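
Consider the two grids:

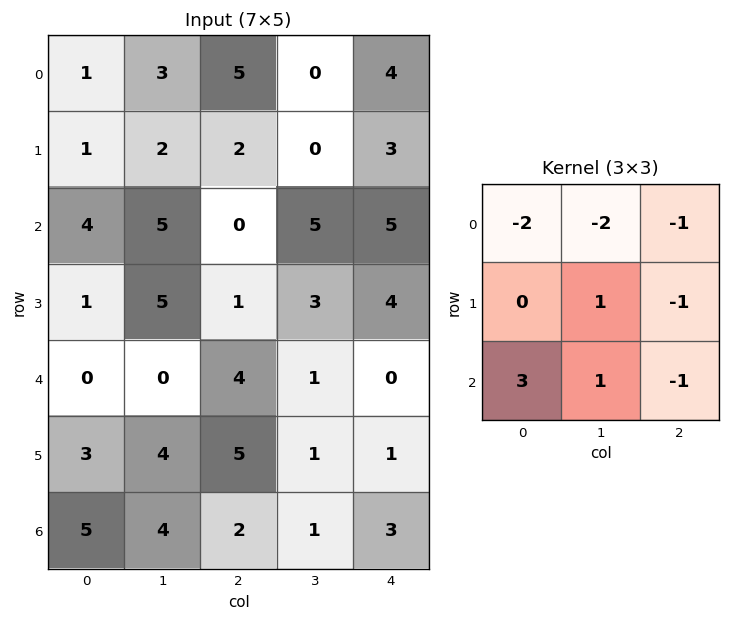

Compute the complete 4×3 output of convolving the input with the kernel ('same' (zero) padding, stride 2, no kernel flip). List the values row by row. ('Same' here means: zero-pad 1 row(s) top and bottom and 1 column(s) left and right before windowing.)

-3 13 7
-9 0 12
-8 4 -10
-9 -18 -1

Output[0,0]: The receptive field on the zero-padded input at this output position is [0 0 0 / 0 1 3 / 0 1 2]. Elementwise product with the kernel and sum: 0·-2 + 0·-2 + 0·-1 + 1·1 + 3·-1 + 0·3 + 1·1 + 2·-1.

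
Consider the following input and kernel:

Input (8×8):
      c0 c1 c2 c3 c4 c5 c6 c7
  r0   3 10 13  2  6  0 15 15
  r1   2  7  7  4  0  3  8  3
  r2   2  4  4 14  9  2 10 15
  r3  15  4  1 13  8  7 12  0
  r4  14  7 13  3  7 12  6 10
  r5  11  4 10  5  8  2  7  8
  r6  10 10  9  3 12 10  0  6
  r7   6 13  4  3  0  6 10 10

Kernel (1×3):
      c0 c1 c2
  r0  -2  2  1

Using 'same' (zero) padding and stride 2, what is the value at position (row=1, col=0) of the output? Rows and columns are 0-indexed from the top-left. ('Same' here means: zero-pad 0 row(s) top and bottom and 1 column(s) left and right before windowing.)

The receptive field on the zero-padded input at this output position is [0 2 4]. Elementwise product with the kernel and sum: 0·-2 + 2·2 + 4·1.

8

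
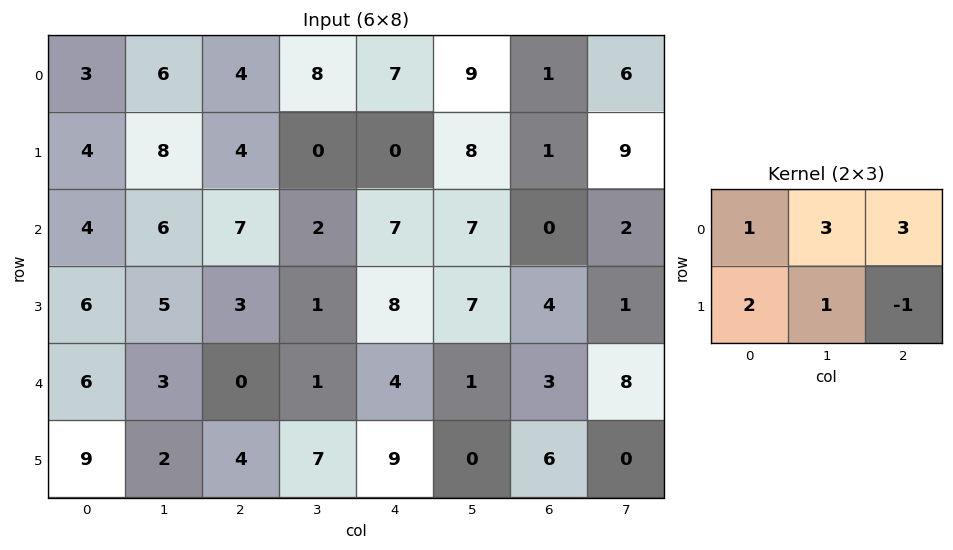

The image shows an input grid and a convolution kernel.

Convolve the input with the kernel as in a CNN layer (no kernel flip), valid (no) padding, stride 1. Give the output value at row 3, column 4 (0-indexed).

The receptive field on the input at this output position is [8 7 4 / 4 1 3]. Elementwise product with the kernel and sum: 8·1 + 7·3 + 4·3 + 4·2 + 1·1 + 3·-1.

47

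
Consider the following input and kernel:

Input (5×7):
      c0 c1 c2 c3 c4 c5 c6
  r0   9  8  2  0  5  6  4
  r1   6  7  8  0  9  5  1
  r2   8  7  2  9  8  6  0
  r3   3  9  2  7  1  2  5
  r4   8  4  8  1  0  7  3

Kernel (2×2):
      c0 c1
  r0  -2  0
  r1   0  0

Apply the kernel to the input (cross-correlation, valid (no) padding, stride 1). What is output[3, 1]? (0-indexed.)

-18

The receptive field on the input at this output position is [9 2 / 4 8]. Elementwise product with the kernel and sum: 9·-2.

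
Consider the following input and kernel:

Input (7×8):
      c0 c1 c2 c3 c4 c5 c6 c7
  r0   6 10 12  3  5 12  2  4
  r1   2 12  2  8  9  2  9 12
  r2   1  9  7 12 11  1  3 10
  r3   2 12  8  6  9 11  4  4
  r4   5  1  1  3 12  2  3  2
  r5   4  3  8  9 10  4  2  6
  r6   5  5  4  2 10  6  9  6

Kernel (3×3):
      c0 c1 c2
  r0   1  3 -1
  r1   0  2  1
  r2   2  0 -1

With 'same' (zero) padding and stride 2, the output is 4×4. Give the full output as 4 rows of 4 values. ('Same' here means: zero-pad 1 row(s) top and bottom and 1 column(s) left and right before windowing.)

10 43 36 0
-7 54 57 51
2 32 62 29
24 28 61 28

Output[0,0]: The receptive field on the zero-padded input at this output position is [0 0 0 / 0 6 10 / 0 2 12]. Elementwise product with the kernel and sum: 0·1 + 0·3 + 0·-1 + 6·2 + 10·1 + 0·2 + 12·-1.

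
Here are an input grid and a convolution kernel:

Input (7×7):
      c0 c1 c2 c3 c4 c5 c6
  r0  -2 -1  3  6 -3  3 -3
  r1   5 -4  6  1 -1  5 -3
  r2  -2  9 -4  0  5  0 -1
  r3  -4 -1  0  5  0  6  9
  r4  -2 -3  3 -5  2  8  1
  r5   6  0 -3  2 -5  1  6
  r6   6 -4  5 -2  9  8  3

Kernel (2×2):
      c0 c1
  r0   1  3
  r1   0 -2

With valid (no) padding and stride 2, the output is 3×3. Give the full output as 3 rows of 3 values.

Output[0,0]: The receptive field on the input at this output position is [-2 -1 / 5 -4]. Elementwise product with the kernel and sum: -2·1 + -1·3 + -4·-2.

3 19 -4
27 -14 -7
-11 -16 24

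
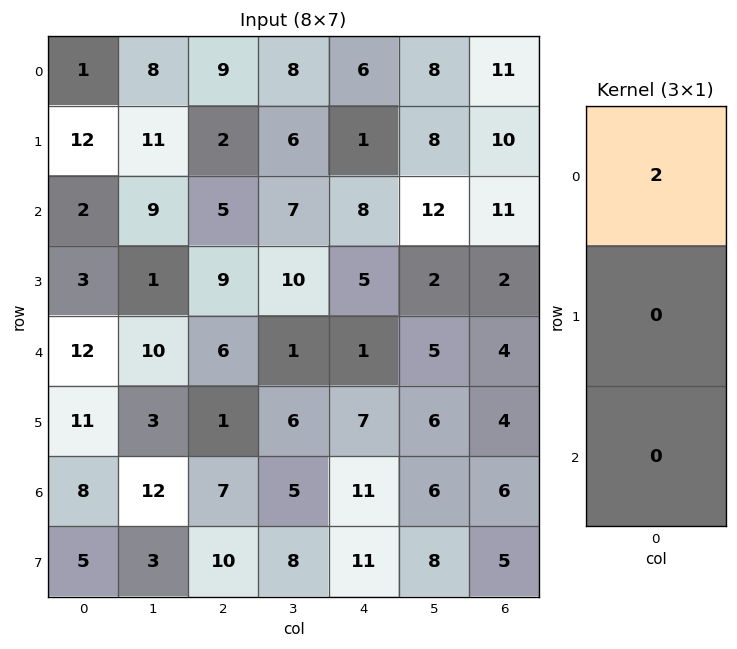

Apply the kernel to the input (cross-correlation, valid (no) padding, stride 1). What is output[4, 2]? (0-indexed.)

12

The receptive field on the input at this output position is [6 / 1 / 7]. Elementwise product with the kernel and sum: 6·2.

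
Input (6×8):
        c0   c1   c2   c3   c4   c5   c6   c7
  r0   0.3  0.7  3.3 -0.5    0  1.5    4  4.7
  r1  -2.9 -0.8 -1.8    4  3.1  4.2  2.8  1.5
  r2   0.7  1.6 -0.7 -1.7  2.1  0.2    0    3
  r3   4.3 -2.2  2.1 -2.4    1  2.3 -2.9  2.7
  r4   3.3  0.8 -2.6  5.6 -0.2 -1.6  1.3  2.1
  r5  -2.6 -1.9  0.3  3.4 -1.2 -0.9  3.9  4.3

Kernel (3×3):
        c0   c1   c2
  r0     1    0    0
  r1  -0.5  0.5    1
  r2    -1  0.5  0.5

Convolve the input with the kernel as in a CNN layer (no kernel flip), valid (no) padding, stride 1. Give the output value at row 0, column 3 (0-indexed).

6.1

The receptive field on the input at this output position is [-0.5 0 1.5 / 4 3.1 4.2 / -1.7 2.1 0.2]. Elementwise product with the kernel and sum: -0.5·1 + 4·-0.5 + 3.1·0.5 + 4.2·1 + -1.7·-1 + 2.1·0.5 + 0.2·0.5.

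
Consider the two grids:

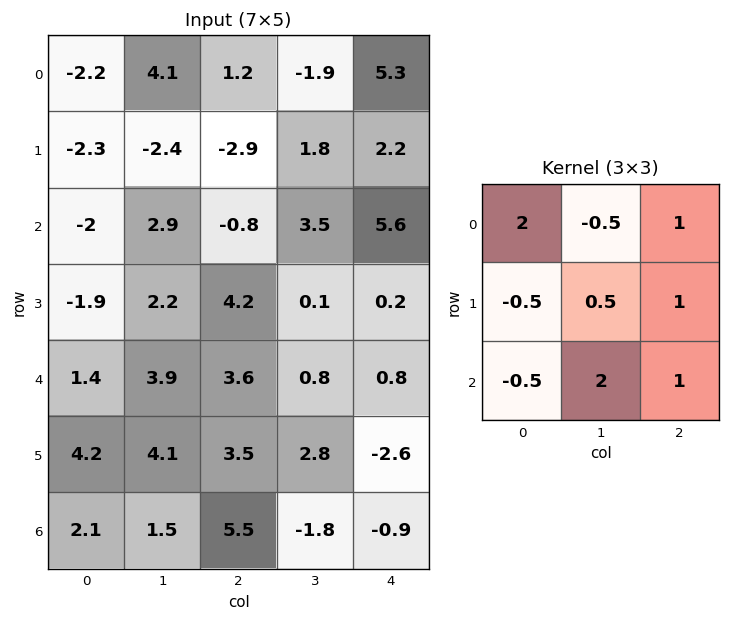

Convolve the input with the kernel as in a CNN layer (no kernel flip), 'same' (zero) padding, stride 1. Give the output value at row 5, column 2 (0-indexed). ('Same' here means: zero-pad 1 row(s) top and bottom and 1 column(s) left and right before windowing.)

The receptive field on the zero-padded input at this output position is [3.9 3.6 0.8 / 4.1 3.5 2.8 / 1.5 5.5 -1.8]. Elementwise product with the kernel and sum: 3.9·2 + 3.6·-0.5 + 0.8·1 + 4.1·-0.5 + 3.5·0.5 + 2.8·1 + 1.5·-0.5 + 5.5·2 + -1.8·1.

17.75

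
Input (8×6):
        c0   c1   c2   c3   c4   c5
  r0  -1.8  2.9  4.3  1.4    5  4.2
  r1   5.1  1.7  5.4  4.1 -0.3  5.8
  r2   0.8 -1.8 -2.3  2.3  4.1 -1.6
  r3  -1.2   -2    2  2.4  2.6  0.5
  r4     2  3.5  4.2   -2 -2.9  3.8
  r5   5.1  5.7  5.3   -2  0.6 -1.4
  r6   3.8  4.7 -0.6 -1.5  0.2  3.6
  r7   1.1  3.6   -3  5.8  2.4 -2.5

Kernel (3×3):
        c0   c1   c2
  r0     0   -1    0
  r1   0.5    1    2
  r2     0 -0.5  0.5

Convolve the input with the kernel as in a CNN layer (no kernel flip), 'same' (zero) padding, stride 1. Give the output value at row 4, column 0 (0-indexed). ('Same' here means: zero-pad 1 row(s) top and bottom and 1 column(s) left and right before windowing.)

10.5

The receptive field on the zero-padded input at this output position is [0 -1.2 -2 / 0 2 3.5 / 0 5.1 5.7]. Elementwise product with the kernel and sum: -1.2·-1 + 0·0.5 + 2·1 + 3.5·2 + 5.1·-0.5 + 5.7·0.5.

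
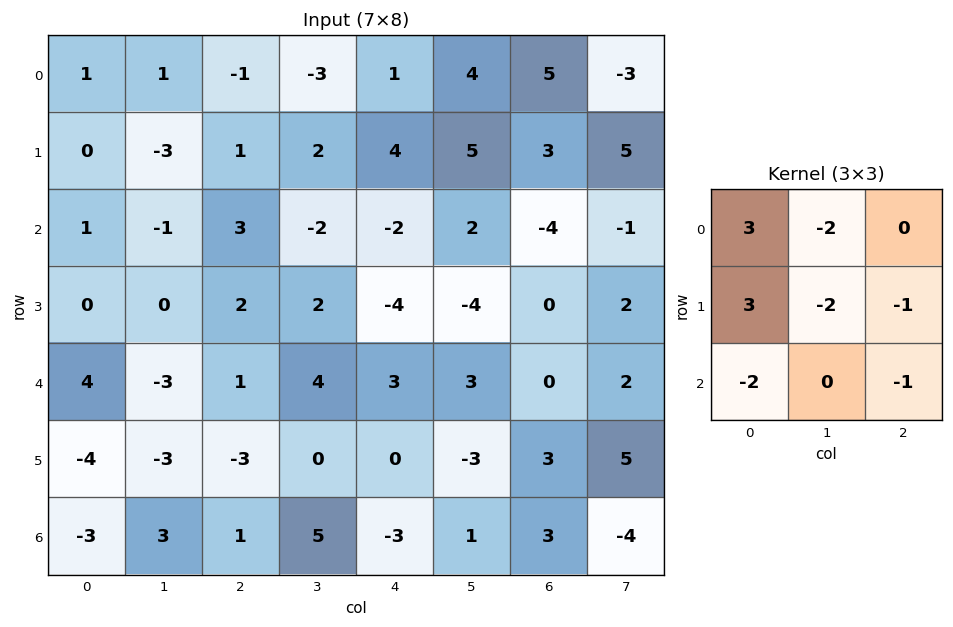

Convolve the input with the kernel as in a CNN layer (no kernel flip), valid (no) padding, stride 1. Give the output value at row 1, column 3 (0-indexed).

The receptive field on the input at this output position is [2 4 5 / -2 -2 2 / 2 -4 -4]. Elementwise product with the kernel and sum: 2·3 + 4·-2 + -2·3 + -2·-2 + 2·-1 + 2·-2 + -4·-1.

-6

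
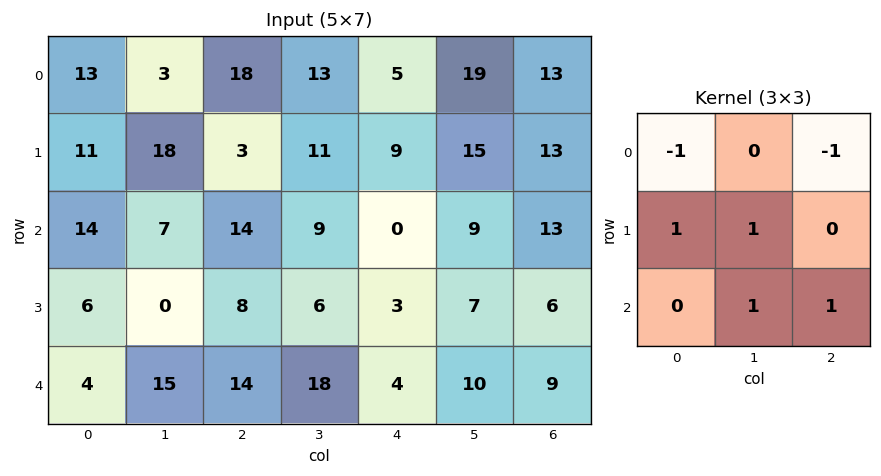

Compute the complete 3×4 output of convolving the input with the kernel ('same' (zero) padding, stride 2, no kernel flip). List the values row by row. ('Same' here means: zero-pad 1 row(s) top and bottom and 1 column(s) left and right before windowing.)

42 35 42 45
2 6 -7 13
4 23 9 12

Output[0,0]: The receptive field on the zero-padded input at this output position is [0 0 0 / 0 13 3 / 0 11 18]. Elementwise product with the kernel and sum: 0·-1 + 0·-1 + 0·1 + 13·1 + 11·1 + 18·1.
Output[0,1]: The receptive field on the zero-padded input at this output position is [0 0 0 / 3 18 13 / 18 3 11]. Elementwise product with the kernel and sum: 0·-1 + 0·-1 + 3·1 + 18·1 + 3·1 + 11·1.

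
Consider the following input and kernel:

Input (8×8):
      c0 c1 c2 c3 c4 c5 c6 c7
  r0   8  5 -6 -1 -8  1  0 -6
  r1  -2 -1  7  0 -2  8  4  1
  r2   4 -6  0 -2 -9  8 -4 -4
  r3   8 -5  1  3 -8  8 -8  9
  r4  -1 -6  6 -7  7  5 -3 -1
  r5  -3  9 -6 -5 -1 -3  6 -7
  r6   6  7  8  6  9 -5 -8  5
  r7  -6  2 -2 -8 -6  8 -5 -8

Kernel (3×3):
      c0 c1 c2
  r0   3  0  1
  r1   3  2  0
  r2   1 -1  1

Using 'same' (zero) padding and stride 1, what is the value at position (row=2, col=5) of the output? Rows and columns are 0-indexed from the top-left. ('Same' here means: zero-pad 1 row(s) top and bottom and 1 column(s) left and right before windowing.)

-37

The receptive field on the zero-padded input at this output position is [-2 8 4 / -9 8 -4 / -8 8 -8]. Elementwise product with the kernel and sum: -2·3 + 4·1 + -9·3 + 8·2 + -8·1 + 8·-1 + -8·1.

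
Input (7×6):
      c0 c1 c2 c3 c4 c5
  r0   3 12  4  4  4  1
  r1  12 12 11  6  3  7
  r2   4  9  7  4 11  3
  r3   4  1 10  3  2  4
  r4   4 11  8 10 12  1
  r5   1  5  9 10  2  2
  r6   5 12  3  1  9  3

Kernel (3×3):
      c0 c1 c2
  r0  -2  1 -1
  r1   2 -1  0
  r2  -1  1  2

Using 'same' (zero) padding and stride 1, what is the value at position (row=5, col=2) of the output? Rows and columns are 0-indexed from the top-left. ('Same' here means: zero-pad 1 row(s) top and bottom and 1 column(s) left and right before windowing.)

The receptive field on the zero-padded input at this output position is [11 8 10 / 5 9 10 / 12 3 1]. Elementwise product with the kernel and sum: 11·-2 + 8·1 + 10·-1 + 5·2 + 9·-1 + 12·-1 + 3·1 + 1·2.

-30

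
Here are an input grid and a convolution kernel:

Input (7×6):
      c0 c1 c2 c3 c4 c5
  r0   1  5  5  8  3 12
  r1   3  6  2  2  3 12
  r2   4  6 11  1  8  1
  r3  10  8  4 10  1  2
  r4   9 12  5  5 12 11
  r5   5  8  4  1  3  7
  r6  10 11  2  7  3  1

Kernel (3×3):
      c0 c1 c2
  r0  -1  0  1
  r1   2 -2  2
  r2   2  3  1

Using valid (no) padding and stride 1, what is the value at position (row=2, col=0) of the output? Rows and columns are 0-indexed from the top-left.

78

The receptive field on the input at this output position is [4 6 11 / 10 8 4 / 9 12 5]. Elementwise product with the kernel and sum: 4·-1 + 11·1 + 10·2 + 8·-2 + 4·2 + 9·2 + 12·3 + 5·1.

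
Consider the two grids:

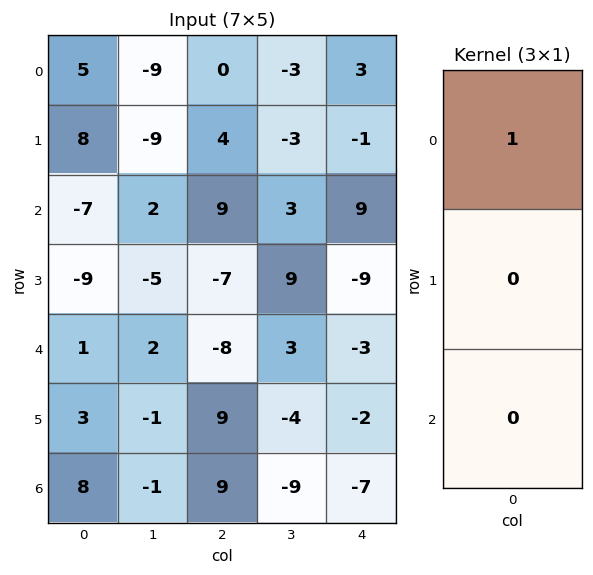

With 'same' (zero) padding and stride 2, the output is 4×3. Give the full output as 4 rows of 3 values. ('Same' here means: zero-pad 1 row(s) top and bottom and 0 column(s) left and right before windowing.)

Output[0,0]: The receptive field on the zero-padded input at this output position is [0 / 5 / 8]. Elementwise product with the kernel and sum: 0·1.
Output[0,1]: The receptive field on the zero-padded input at this output position is [0 / 0 / 4]. Elementwise product with the kernel and sum: 0·1.

0 0 0
8 4 -1
-9 -7 -9
3 9 -2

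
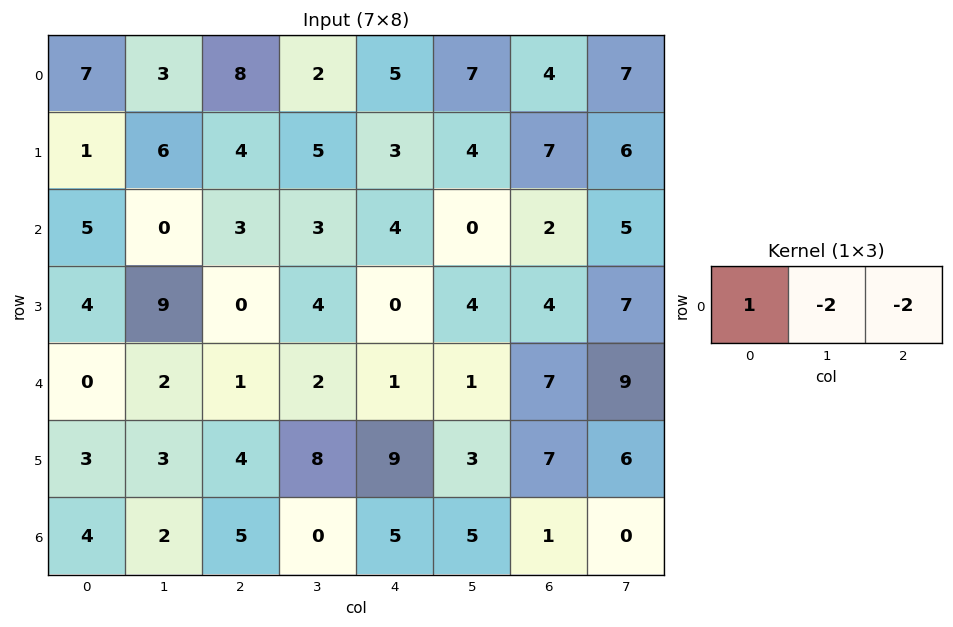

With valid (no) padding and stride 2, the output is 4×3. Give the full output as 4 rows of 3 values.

-15 -6 -17
-1 -11 0
-6 -5 -15
-10 -5 -7

Output[0,0]: The receptive field on the input at this output position is [7 3 8]. Elementwise product with the kernel and sum: 7·1 + 3·-2 + 8·-2.
Output[0,1]: The receptive field on the input at this output position is [8 2 5]. Elementwise product with the kernel and sum: 8·1 + 2·-2 + 5·-2.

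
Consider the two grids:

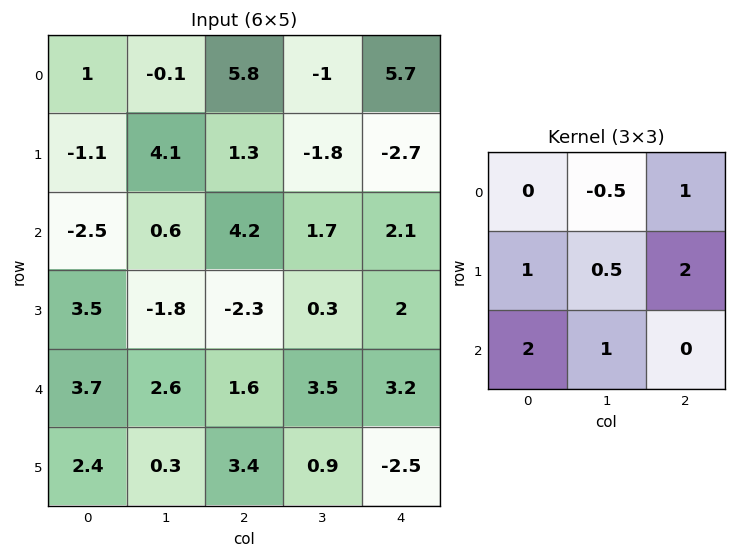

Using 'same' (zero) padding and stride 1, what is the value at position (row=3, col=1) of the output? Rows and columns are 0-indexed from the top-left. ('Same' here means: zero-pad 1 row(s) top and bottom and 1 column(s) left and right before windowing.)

The receptive field on the zero-padded input at this output position is [-2.5 0.6 4.2 / 3.5 -1.8 -2.3 / 3.7 2.6 1.6]. Elementwise product with the kernel and sum: 0.6·-0.5 + 4.2·1 + 3.5·1 + -1.8·0.5 + -2.3·2 + 3.7·2 + 2.6·1.

11.9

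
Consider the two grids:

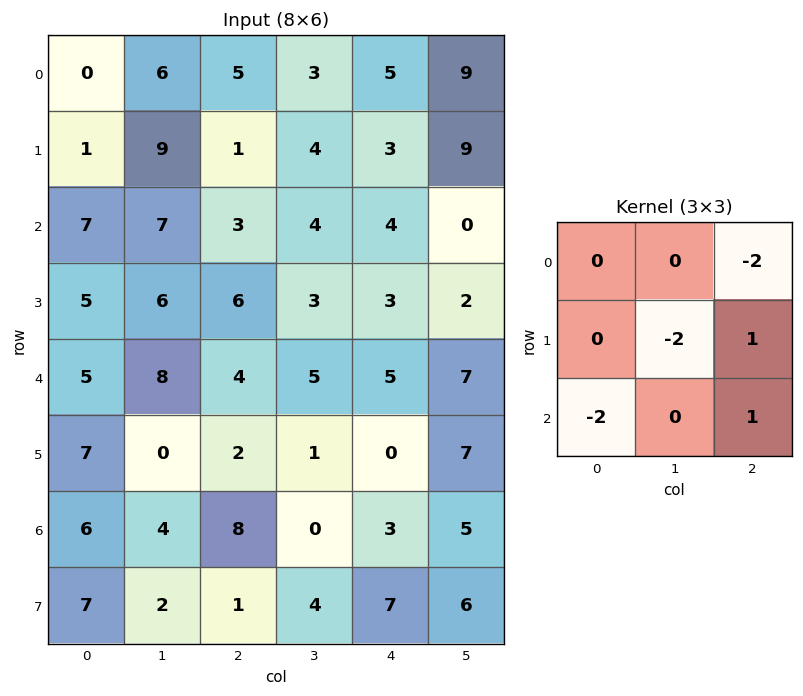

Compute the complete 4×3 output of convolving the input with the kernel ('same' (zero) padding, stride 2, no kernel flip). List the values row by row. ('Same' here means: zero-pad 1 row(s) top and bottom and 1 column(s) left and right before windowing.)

15 -21 0
-19 -19 -30
-14 -8 -2
-6 -18 -17

Output[0,0]: The receptive field on the zero-padded input at this output position is [0 0 0 / 0 0 6 / 0 1 9]. Elementwise product with the kernel and sum: 0·-2 + 0·-2 + 6·1 + 0·-2 + 9·1.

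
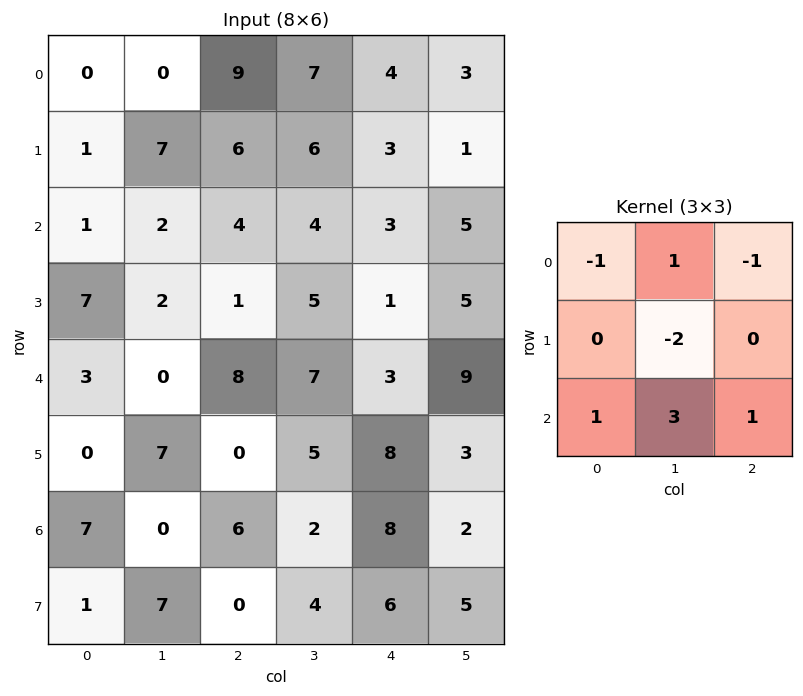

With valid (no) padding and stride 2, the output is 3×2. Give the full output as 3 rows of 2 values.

-12 1
4 19
-12 6

Output[0,0]: The receptive field on the input at this output position is [0 0 9 / 1 7 6 / 1 2 4]. Elementwise product with the kernel and sum: 0·-1 + 0·1 + 9·-1 + 7·-2 + 1·1 + 2·3 + 4·1.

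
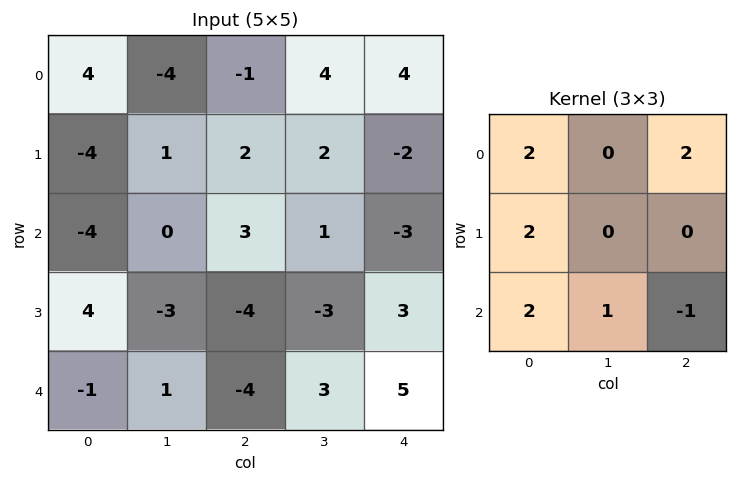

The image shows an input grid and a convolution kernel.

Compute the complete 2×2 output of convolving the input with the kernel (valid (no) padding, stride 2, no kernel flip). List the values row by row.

Output[0,0]: The receptive field on the input at this output position is [4 -4 -1 / -4 1 2 / -4 0 3]. Elementwise product with the kernel and sum: 4·2 + -1·2 + -4·2 + -4·2 + 0·1 + 3·-1.
Output[0,1]: The receptive field on the input at this output position is [-1 4 4 / 2 2 -2 / 3 1 -3]. Elementwise product with the kernel and sum: -1·2 + 4·2 + 2·2 + 3·2 + 1·1 + -3·-1.

-13 20
9 -18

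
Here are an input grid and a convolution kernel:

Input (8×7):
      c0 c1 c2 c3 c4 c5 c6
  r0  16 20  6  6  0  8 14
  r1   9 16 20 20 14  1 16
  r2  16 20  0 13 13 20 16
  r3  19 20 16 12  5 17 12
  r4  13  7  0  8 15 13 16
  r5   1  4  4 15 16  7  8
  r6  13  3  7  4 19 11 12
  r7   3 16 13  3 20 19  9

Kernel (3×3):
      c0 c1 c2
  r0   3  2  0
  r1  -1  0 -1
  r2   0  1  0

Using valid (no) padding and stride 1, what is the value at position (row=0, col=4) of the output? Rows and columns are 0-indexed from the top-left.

6

The receptive field on the input at this output position is [0 8 14 / 14 1 16 / 13 20 16]. Elementwise product with the kernel and sum: 0·3 + 8·2 + 14·-1 + 16·-1 + 20·1.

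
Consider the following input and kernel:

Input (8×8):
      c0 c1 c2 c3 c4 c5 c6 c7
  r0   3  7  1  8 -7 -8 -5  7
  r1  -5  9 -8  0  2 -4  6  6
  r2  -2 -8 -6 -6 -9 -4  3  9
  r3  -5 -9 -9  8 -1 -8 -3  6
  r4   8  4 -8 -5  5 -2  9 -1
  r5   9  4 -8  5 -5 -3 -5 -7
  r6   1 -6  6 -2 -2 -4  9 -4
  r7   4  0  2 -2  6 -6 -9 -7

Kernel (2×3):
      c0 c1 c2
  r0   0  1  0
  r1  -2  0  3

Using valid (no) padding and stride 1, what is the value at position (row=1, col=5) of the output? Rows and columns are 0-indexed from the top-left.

The receptive field on the input at this output position is [-4 6 6 / -4 3 9]. Elementwise product with the kernel and sum: 6·1 + -4·-2 + 9·3.

41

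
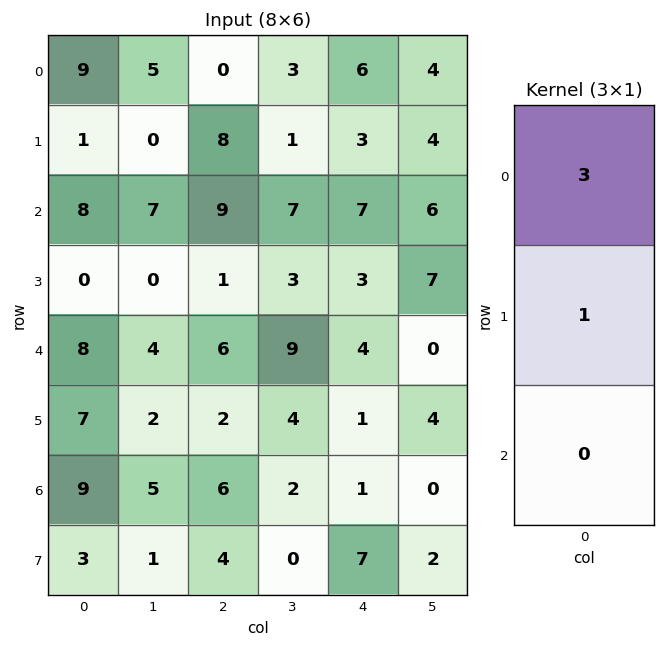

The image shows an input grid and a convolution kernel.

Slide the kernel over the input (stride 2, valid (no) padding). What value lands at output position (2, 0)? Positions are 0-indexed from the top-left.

31

The receptive field on the input at this output position is [8 / 7 / 9]. Elementwise product with the kernel and sum: 8·3 + 7·1.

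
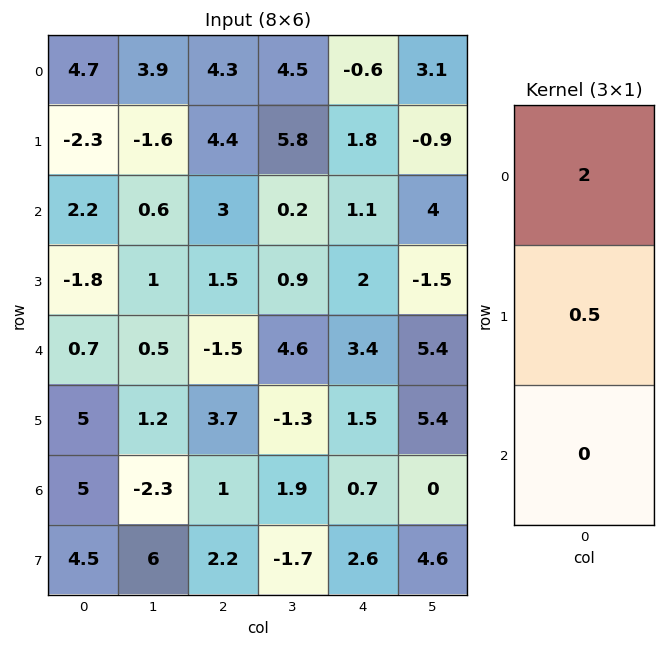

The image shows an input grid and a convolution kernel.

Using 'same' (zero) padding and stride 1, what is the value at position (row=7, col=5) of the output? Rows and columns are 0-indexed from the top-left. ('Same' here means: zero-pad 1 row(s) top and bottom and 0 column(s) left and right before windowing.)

2.3

The receptive field on the zero-padded input at this output position is [0 / 4.6 / 0]. Elementwise product with the kernel and sum: 0·2 + 4.6·0.5.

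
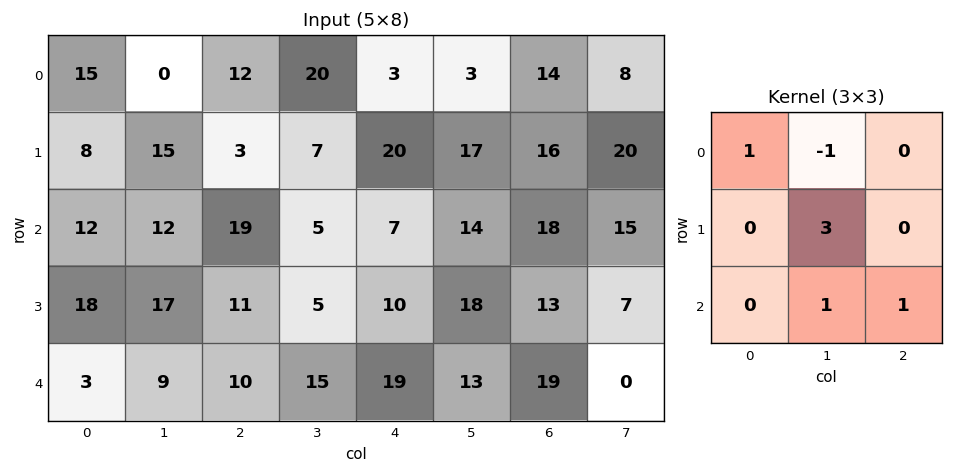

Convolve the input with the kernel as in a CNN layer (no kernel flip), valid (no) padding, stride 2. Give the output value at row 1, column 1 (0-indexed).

63

The receptive field on the input at this output position is [19 5 7 / 11 5 10 / 10 15 19]. Elementwise product with the kernel and sum: 19·1 + 5·-1 + 5·3 + 15·1 + 19·1.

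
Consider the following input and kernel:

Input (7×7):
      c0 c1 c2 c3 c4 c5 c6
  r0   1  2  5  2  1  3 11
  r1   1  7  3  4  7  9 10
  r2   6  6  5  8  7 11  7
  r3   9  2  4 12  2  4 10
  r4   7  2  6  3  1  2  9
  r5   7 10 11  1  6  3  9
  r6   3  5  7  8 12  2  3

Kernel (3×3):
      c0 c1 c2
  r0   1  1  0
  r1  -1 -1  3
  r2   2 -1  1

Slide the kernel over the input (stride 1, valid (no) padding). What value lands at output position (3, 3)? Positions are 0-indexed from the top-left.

15

The receptive field on the input at this output position is [12 2 4 / 3 1 2 / 1 6 3]. Elementwise product with the kernel and sum: 12·1 + 2·1 + 3·-1 + 1·-1 + 2·3 + 1·2 + 6·-1 + 3·1.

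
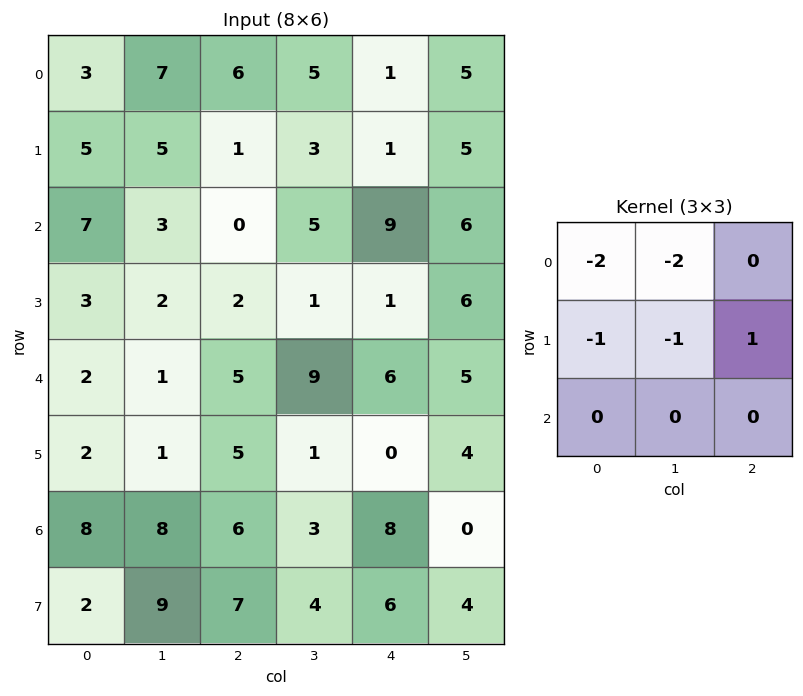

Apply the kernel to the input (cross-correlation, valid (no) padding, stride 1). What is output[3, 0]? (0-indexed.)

The receptive field on the input at this output position is [3 2 2 / 2 1 5 / 2 1 5]. Elementwise product with the kernel and sum: 3·-2 + 2·-2 + 2·-1 + 1·-1 + 5·1.

-8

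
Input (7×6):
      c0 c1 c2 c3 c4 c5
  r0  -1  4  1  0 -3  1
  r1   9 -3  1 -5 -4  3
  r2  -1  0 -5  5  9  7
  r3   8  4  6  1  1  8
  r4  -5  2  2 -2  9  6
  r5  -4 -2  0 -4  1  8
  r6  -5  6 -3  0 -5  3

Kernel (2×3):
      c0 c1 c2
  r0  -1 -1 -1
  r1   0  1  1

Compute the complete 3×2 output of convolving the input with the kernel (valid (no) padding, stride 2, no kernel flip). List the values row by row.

Output[0,0]: The receptive field on the input at this output position is [-1 4 1 / 9 -3 1]. Elementwise product with the kernel and sum: -1·-1 + 4·-1 + 1·-1 + -3·1 + 1·1.
Output[0,1]: The receptive field on the input at this output position is [1 0 -3 / 1 -5 -4]. Elementwise product with the kernel and sum: 1·-1 + 0·-1 + -3·-1 + -5·1 + -4·1.

-6 -7
16 -7
-1 -12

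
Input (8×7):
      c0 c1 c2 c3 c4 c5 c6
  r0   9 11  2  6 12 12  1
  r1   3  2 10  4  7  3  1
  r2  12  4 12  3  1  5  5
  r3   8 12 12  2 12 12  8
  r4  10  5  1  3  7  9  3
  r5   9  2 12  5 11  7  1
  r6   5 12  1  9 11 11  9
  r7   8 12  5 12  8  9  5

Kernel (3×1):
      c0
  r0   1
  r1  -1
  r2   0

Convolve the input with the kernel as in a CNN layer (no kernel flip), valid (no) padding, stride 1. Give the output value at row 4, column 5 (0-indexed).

2

The receptive field on the input at this output position is [9 / 7 / 11]. Elementwise product with the kernel and sum: 9·1 + 7·-1.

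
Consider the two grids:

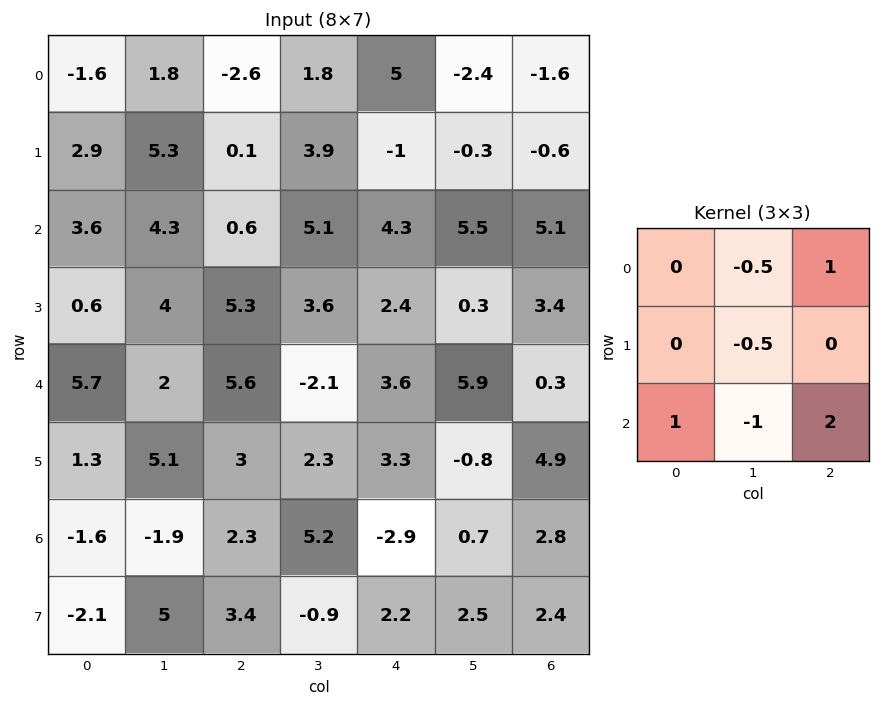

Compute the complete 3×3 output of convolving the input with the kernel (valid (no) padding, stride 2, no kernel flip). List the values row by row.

Output[0,0]: The receptive field on the input at this output position is [-1.6 1.8 -2.6 / 2.9 5.3 0.1 / 3.6 4.3 0.6]. Elementwise product with the kernel and sum: 1.8·-0.5 + -2.6·1 + 5.3·-0.5 + 3.6·1 + 4.3·-1 + 0.6·2.
Output[0,1]: The receptive field on the input at this output position is [-2.6 1.8 5 / 0.1 3.9 -1 / 0.6 5.1 4.3]. Elementwise product with the kernel and sum: 1.8·-0.5 + 5·1 + 3.9·-0.5 + 0.6·1 + 5.1·-1 + 4.3·2.

-5.65 6.25 8.75
11.35 14.85 0.5
6.95 -5.2 -0.25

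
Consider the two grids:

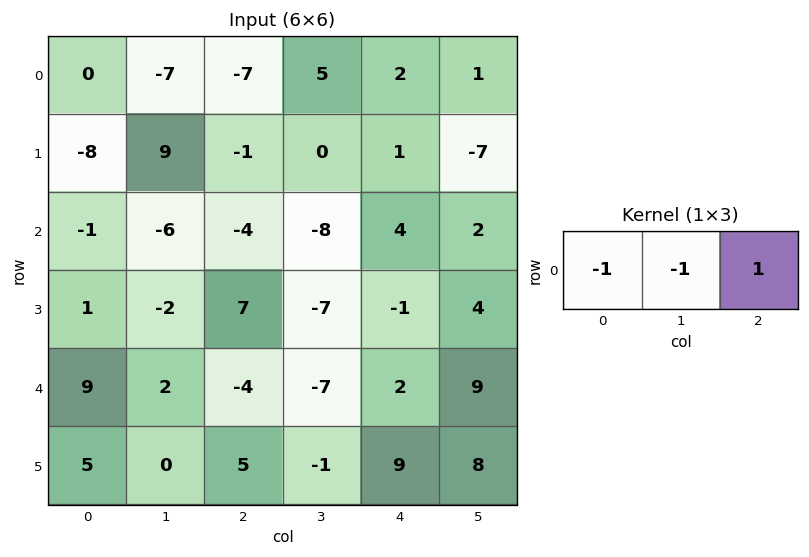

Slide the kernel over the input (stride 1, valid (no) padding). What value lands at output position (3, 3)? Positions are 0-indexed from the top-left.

The receptive field on the input at this output position is [-7 -1 4]. Elementwise product with the kernel and sum: -7·-1 + -1·-1 + 4·1.

12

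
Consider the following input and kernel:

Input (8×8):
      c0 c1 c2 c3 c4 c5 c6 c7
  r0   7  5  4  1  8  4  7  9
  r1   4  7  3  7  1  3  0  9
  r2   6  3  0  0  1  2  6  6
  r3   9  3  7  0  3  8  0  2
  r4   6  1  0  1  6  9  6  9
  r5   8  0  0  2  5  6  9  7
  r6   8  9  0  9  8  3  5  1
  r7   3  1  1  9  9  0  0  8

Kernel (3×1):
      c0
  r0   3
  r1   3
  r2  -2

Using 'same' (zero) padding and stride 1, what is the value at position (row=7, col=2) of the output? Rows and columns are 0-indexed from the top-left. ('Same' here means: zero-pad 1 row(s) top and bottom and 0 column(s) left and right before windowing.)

3

The receptive field on the zero-padded input at this output position is [0 / 1 / 0]. Elementwise product with the kernel and sum: 0·3 + 1·3 + 0·-2.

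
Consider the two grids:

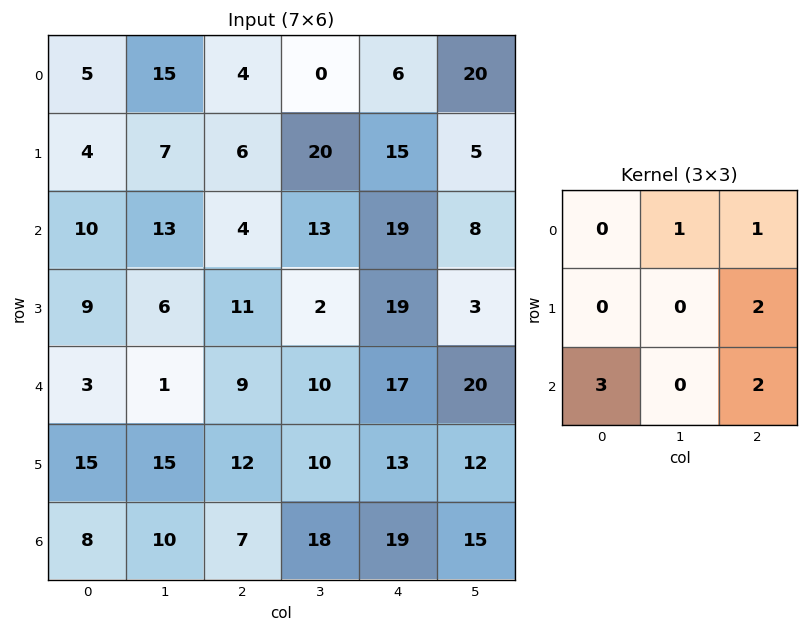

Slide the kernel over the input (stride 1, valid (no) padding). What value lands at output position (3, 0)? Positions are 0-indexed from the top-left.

The receptive field on the input at this output position is [9 6 11 / 3 1 9 / 15 15 12]. Elementwise product with the kernel and sum: 6·1 + 11·1 + 9·2 + 15·3 + 12·2.

104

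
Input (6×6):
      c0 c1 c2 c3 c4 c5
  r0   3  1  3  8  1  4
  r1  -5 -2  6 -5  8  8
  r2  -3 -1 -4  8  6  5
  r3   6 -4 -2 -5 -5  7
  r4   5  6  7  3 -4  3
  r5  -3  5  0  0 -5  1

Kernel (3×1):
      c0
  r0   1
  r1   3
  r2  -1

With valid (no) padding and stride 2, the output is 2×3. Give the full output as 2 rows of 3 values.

-9 25 19
10 -17 -5

Output[0,0]: The receptive field on the input at this output position is [3 / -5 / -3]. Elementwise product with the kernel and sum: 3·1 + -5·3 + -3·-1.
Output[0,1]: The receptive field on the input at this output position is [3 / 6 / -4]. Elementwise product with the kernel and sum: 3·1 + 6·3 + -4·-1.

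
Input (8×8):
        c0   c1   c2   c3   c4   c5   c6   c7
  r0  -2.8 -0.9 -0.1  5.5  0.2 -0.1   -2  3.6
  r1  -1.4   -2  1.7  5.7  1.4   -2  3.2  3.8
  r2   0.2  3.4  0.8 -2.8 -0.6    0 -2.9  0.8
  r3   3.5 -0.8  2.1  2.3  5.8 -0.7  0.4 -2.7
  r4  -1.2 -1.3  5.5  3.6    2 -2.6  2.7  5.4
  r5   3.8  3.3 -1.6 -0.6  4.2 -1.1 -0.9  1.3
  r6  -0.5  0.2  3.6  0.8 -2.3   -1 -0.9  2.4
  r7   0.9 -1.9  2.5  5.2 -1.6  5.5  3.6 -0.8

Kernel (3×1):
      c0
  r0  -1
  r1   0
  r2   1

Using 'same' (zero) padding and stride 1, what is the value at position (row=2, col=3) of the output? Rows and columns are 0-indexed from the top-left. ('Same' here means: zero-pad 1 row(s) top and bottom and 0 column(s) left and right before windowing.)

-3.4

The receptive field on the zero-padded input at this output position is [5.7 / -2.8 / 2.3]. Elementwise product with the kernel and sum: 5.7·-1 + 2.3·1.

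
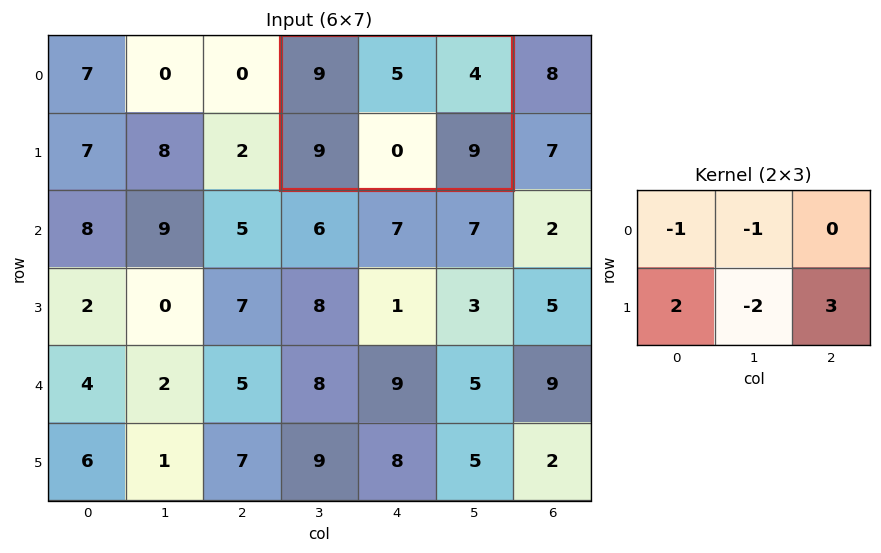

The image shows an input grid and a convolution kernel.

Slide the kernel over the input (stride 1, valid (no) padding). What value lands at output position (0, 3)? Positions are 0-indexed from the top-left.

The receptive field on the input at this output position is [9 5 4 / 9 0 9]. Elementwise product with the kernel and sum: 9·-1 + 5·-1 + 9·2 + 0·-2 + 9·3.

31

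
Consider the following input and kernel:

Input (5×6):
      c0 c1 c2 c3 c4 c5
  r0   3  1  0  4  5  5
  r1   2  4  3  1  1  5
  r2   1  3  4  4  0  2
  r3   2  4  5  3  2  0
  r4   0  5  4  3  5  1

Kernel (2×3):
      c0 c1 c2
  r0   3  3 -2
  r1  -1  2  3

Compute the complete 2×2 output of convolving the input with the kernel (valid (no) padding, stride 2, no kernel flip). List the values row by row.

27 4
25 31

Output[0,0]: The receptive field on the input at this output position is [3 1 0 / 2 4 3]. Elementwise product with the kernel and sum: 3·3 + 1·3 + 0·-2 + 2·-1 + 4·2 + 3·3.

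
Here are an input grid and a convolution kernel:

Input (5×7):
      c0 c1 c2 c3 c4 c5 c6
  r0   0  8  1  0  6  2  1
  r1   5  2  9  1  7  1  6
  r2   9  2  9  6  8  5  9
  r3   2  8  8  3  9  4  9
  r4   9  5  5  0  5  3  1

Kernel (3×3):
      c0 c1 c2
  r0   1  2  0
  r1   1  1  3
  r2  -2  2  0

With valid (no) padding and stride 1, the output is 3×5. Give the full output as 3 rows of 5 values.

Output[0,0]: The receptive field on the input at this output position is [0 8 1 / 5 2 9 / 9 2 9]. Elementwise product with the kernel and sum: 0·1 + 8·2 + 5·1 + 2·1 + 9·3 + 9·-2 + 2·2.
Output[0,1]: The receptive field on the input at this output position is [8 1 0 / 2 9 1 / 2 9 6]. Elementwise product with the kernel and sum: 8·1 + 1·2 + 2·1 + 9·1 + 1·3 + 2·-2 + 9·2.

36 38 26 27 30
59 49 40 56 39
39 45 49 56 54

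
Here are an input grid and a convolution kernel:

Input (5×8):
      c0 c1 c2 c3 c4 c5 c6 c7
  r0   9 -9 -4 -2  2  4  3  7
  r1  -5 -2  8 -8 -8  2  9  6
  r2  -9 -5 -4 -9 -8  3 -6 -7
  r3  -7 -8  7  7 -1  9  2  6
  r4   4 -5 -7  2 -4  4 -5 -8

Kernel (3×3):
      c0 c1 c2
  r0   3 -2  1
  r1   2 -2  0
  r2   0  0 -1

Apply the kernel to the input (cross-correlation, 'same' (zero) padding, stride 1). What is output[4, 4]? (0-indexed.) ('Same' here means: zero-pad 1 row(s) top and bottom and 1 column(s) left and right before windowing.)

44

The receptive field on the zero-padded input at this output position is [7 -1 9 / 2 -4 4 / 0 0 0]. Elementwise product with the kernel and sum: 7·3 + -1·-2 + 9·1 + 2·2 + -4·-2 + 0·-1.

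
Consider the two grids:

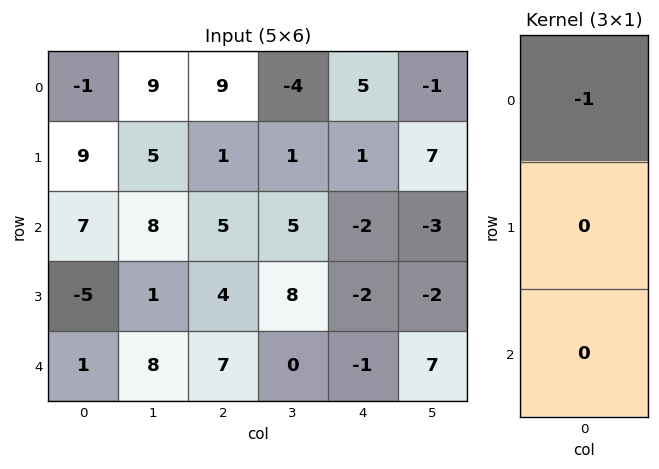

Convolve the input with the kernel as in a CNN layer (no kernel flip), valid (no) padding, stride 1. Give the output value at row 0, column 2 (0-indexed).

-9

The receptive field on the input at this output position is [9 / 1 / 5]. Elementwise product with the kernel and sum: 9·-1.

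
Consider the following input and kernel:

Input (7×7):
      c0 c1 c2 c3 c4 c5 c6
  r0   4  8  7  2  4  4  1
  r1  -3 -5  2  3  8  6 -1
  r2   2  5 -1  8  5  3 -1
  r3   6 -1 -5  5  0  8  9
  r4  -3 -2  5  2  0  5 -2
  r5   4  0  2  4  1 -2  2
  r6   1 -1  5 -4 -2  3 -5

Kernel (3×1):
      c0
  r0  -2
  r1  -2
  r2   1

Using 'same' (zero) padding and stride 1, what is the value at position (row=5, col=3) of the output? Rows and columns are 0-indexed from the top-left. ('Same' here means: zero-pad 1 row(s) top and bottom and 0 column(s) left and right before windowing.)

The receptive field on the zero-padded input at this output position is [2 / 4 / -4]. Elementwise product with the kernel and sum: 2·-2 + 4·-2 + -4·1.

-16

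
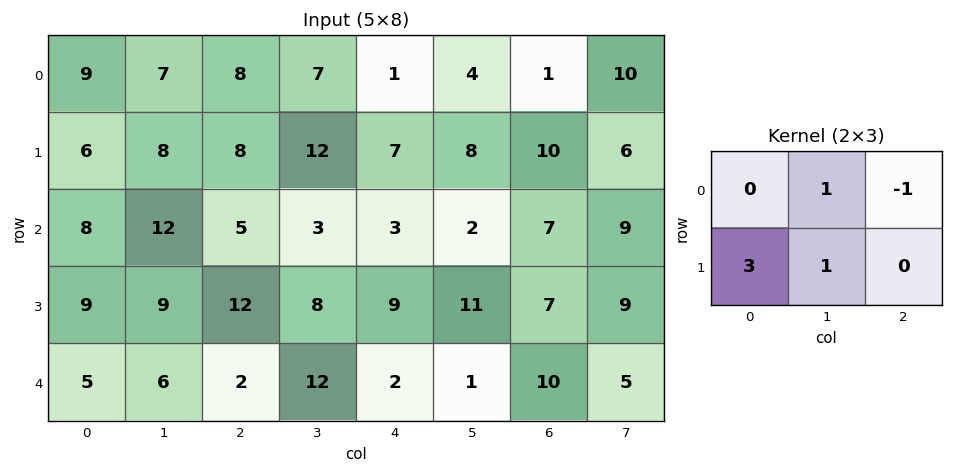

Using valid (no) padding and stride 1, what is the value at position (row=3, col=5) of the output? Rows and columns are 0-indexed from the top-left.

11

The receptive field on the input at this output position is [11 7 9 / 1 10 5]. Elementwise product with the kernel and sum: 7·1 + 9·-1 + 1·3 + 10·1.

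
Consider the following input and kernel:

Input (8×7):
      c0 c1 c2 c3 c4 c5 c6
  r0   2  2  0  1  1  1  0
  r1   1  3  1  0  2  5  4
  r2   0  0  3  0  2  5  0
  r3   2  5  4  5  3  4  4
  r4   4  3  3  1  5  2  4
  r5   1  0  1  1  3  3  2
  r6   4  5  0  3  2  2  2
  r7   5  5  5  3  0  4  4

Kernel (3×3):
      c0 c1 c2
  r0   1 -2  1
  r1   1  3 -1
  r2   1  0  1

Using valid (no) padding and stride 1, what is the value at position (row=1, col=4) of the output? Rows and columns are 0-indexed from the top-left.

20

The receptive field on the input at this output position is [2 5 4 / 2 5 0 / 3 4 4]. Elementwise product with the kernel and sum: 2·1 + 5·-2 + 4·1 + 2·1 + 5·3 + 0·-1 + 3·1 + 4·1.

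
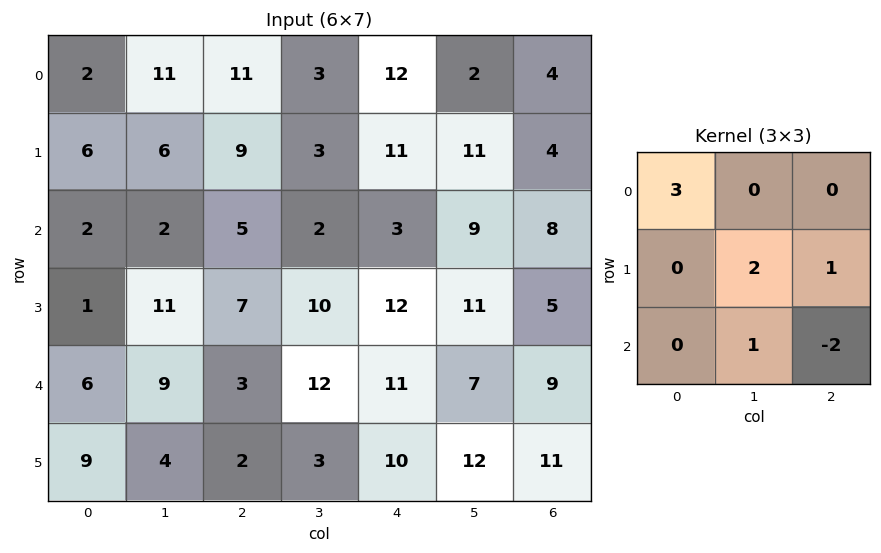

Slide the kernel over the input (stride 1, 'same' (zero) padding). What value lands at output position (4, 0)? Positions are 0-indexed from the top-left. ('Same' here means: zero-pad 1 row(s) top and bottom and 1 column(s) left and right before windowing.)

22

The receptive field on the zero-padded input at this output position is [0 1 11 / 0 6 9 / 0 9 4]. Elementwise product with the kernel and sum: 0·3 + 6·2 + 9·1 + 9·1 + 4·-2.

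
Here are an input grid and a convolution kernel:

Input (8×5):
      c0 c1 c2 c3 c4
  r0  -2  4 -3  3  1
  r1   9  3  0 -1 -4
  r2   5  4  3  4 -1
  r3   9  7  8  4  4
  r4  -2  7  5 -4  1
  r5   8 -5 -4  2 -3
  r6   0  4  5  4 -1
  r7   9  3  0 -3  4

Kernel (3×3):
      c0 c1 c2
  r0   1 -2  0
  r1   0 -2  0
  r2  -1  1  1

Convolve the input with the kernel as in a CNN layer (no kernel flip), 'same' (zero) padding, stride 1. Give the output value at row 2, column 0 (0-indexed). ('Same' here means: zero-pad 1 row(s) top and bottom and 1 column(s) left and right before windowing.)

The receptive field on the zero-padded input at this output position is [0 9 3 / 0 5 4 / 0 9 7]. Elementwise product with the kernel and sum: 0·1 + 9·-2 + 5·-2 + 0·-1 + 9·1 + 7·1.

-12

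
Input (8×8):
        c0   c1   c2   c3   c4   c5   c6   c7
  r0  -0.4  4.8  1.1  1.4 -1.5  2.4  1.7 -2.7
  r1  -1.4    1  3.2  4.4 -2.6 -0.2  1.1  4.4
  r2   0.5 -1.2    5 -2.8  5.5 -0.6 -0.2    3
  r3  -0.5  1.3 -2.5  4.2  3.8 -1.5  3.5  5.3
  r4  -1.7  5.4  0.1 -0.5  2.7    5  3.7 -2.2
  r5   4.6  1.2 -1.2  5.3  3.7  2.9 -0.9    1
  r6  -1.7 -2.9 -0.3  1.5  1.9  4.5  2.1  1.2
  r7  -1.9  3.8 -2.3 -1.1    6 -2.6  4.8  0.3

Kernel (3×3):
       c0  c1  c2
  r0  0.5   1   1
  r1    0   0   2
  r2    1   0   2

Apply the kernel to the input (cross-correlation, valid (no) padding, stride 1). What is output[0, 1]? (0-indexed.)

6.9

The receptive field on the input at this output position is [4.8 1.1 1.4 / 1 3.2 4.4 / -1.2 5 -2.8]. Elementwise product with the kernel and sum: 4.8·0.5 + 1.1·1 + 1.4·1 + 4.4·2 + -1.2·1 + -2.8·2.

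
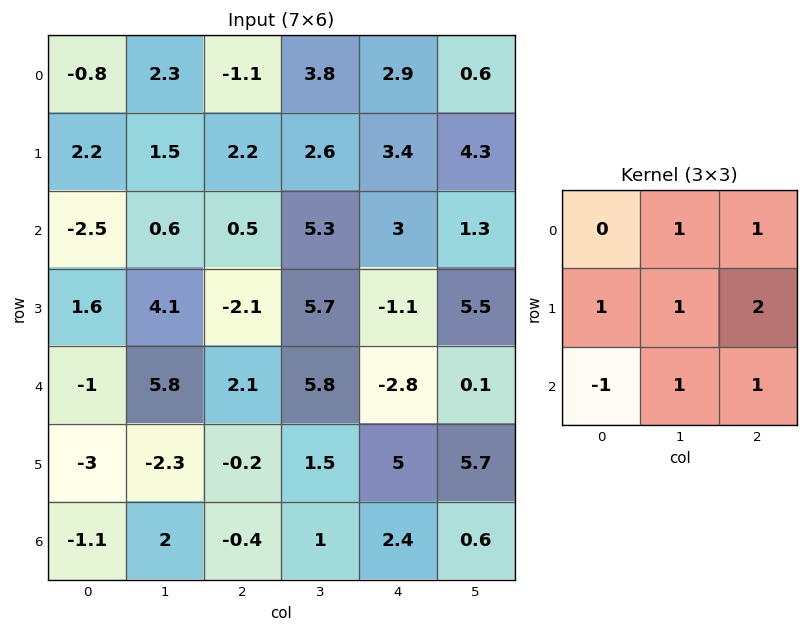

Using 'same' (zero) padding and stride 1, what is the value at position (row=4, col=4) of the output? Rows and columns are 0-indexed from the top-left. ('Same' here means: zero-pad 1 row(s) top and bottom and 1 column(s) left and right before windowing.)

16.8

The receptive field on the zero-padded input at this output position is [5.7 -1.1 5.5 / 5.8 -2.8 0.1 / 1.5 5 5.7]. Elementwise product with the kernel and sum: -1.1·1 + 5.5·1 + 5.8·1 + -2.8·1 + 0.1·2 + 1.5·-1 + 5·1 + 5.7·1.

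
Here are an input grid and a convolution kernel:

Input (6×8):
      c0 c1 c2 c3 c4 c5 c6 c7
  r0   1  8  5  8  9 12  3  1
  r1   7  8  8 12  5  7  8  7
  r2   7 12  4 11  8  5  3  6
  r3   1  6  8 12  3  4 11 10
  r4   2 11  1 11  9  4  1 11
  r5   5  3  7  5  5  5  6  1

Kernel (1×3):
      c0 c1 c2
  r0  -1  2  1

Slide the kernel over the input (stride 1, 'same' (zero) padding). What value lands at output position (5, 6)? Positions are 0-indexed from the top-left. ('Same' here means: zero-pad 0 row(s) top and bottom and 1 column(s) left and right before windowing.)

The receptive field on the zero-padded input at this output position is [5 6 1]. Elementwise product with the kernel and sum: 5·-1 + 6·2 + 1·1.

8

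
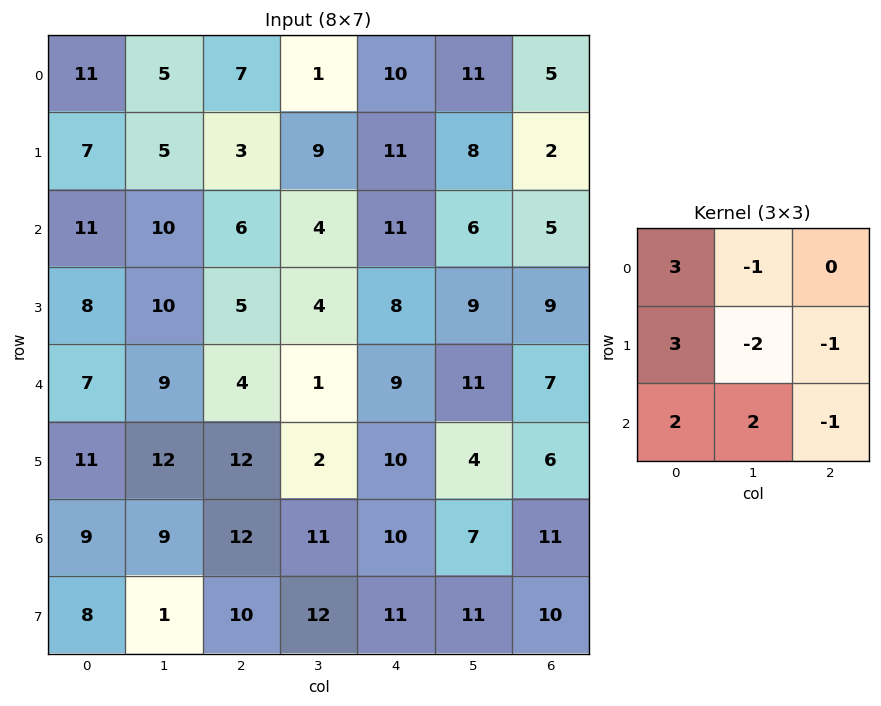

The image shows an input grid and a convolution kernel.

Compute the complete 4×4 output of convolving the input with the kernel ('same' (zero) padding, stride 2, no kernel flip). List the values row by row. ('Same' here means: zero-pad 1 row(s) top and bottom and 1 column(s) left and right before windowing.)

Output[0,0]: The receptive field on the zero-padded input at this output position is [0 0 0 / 0 11 5 / 0 7 5]. Elementwise product with the kernel and sum: 0·3 + 0·-1 + 0·3 + 11·-2 + 5·-1 + 0·2 + 7·2 + 5·-1.
Output[0,1]: The receptive field on the zero-padded input at this output position is [0 0 0 / 5 7 1 / 5 3 9]. Elementwise product with the kernel and sum: 0·3 + 0·-1 + 5·3 + 7·-2 + 1·-1 + 5·2 + 3·2 + 9·-1.

-18 7 4 43
-33 52 15 66
-21 89 -2 57
-23 26 37 47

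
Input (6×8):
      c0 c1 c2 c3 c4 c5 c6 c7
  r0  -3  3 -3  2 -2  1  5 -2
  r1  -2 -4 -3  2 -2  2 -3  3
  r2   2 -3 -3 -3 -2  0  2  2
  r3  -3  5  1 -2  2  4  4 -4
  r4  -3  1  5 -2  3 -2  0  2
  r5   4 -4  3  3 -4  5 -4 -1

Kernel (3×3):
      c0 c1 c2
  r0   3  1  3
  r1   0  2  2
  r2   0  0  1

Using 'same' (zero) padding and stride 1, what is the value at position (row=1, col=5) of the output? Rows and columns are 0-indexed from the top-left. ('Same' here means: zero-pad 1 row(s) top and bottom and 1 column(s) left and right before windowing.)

10

The receptive field on the zero-padded input at this output position is [-2 1 5 / -2 2 -3 / -2 0 2]. Elementwise product with the kernel and sum: -2·3 + 1·1 + 5·3 + 2·2 + -3·2 + 2·1.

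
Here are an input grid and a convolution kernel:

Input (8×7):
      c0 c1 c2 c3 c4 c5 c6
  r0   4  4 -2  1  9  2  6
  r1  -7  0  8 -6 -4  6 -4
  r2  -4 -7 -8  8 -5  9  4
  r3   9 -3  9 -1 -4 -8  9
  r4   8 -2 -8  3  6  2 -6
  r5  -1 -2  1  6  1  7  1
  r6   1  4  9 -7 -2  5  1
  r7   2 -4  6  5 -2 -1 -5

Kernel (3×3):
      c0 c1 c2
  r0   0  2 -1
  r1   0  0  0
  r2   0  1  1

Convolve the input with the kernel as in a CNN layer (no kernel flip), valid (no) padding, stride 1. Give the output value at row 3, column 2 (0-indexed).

9

The receptive field on the input at this output position is [9 -1 -4 / -8 3 6 / 1 6 1]. Elementwise product with the kernel and sum: -1·2 + -4·-1 + 6·1 + 1·1.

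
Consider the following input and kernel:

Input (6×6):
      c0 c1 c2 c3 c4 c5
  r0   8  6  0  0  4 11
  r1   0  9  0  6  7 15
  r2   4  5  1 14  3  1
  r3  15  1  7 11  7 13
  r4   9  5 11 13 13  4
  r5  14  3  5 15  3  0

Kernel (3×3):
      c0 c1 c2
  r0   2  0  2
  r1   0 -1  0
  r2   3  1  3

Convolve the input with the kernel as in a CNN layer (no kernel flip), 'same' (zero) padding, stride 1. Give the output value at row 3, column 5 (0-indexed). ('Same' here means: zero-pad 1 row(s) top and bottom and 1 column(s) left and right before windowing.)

The receptive field on the zero-padded input at this output position is [3 1 0 / 7 13 0 / 13 4 0]. Elementwise product with the kernel and sum: 3·2 + 0·2 + 13·-1 + 13·3 + 4·1 + 0·3.

36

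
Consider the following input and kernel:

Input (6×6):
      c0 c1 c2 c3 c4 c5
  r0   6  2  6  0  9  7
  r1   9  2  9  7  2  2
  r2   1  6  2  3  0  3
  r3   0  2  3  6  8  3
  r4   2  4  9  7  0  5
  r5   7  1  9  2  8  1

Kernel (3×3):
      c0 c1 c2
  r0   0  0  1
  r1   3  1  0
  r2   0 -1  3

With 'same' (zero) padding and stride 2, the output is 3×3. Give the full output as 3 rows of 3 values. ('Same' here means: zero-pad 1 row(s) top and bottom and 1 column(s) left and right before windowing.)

3 24 13
9 42 12
0 24 19

Output[0,0]: The receptive field on the zero-padded input at this output position is [0 0 0 / 0 6 2 / 0 9 2]. Elementwise product with the kernel and sum: 0·1 + 0·3 + 6·1 + 9·-1 + 2·3.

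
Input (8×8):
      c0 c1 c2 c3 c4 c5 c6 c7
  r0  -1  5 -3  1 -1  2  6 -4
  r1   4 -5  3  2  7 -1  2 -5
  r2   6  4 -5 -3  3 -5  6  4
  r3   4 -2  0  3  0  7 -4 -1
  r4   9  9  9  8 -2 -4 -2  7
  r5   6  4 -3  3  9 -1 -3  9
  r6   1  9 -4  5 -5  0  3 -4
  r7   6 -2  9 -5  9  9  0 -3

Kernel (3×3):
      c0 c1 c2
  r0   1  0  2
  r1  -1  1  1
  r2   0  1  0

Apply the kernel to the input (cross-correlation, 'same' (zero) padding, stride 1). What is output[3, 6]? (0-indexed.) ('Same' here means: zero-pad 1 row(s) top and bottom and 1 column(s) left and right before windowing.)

-11

The receptive field on the zero-padded input at this output position is [-5 6 4 / 7 -4 -1 / -4 -2 7]. Elementwise product with the kernel and sum: -5·1 + 4·2 + 7·-1 + -4·1 + -1·1 + -2·1.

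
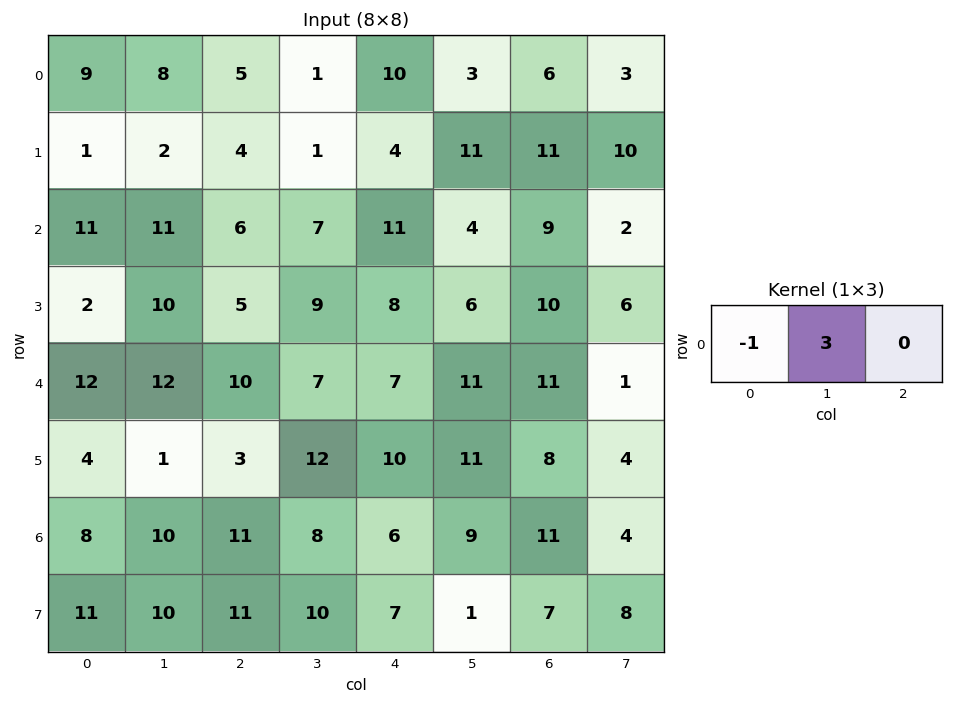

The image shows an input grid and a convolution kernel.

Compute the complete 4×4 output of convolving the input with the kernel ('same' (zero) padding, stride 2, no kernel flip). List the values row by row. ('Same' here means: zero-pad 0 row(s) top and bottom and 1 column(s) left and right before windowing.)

Output[0,0]: The receptive field on the zero-padded input at this output position is [0 9 8]. Elementwise product with the kernel and sum: 0·-1 + 9·3.
Output[0,1]: The receptive field on the zero-padded input at this output position is [8 5 1]. Elementwise product with the kernel and sum: 8·-1 + 5·3.

27 7 29 15
33 7 26 23
36 18 14 22
24 23 10 24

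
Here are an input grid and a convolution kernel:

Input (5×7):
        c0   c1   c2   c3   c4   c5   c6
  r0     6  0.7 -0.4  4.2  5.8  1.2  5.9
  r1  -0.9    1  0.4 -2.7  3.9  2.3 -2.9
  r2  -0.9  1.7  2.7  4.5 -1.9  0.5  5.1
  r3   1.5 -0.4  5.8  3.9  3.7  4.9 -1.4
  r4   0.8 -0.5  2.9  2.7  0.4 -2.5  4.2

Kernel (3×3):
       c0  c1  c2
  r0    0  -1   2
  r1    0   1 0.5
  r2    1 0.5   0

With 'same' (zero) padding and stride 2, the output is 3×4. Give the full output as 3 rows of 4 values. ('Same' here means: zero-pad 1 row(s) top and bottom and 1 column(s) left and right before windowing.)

5.9 2.9 5.65 6.75
3.6 1.65 4.8 12.2
-1.75 6.25 5.25 5.6

Output[0,0]: The receptive field on the zero-padded input at this output position is [0 0 0 / 0 6 0.7 / 0 -0.9 1]. Elementwise product with the kernel and sum: 0·-1 + 0·2 + 6·1 + 0.7·0.5 + 0·1 + -0.9·0.5.
Output[0,1]: The receptive field on the zero-padded input at this output position is [0 0 0 / 0.7 -0.4 4.2 / 1 0.4 -2.7]. Elementwise product with the kernel and sum: 0·-1 + 0·2 + -0.4·1 + 4.2·0.5 + 1·1 + 0.4·0.5.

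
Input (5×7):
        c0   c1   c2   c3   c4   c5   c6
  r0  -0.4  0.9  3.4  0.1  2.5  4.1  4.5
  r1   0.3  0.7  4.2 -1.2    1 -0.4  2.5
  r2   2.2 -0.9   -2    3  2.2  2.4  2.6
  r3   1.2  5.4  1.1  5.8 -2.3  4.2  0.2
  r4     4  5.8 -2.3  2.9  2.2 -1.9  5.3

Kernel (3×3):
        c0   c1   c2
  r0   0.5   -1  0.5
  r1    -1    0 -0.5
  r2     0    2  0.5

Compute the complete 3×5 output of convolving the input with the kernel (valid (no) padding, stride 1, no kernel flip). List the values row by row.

-4.6 -5.5 5.25 6.6 3.25
11.7 0.05 15.15 -8.5 7.15
9.7 -8.4 4.05 -3.95 1.05

Output[0,0]: The receptive field on the input at this output position is [-0.4 0.9 3.4 / 0.3 0.7 4.2 / 2.2 -0.9 -2]. Elementwise product with the kernel and sum: -0.4·0.5 + 0.9·-1 + 3.4·0.5 + 0.3·-1 + 4.2·-0.5 + -0.9·2 + -2·0.5.
Output[0,1]: The receptive field on the input at this output position is [0.9 3.4 0.1 / 0.7 4.2 -1.2 / -0.9 -2 3]. Elementwise product with the kernel and sum: 0.9·0.5 + 3.4·-1 + 0.1·0.5 + 0.7·-1 + -1.2·-0.5 + -2·2 + 3·0.5.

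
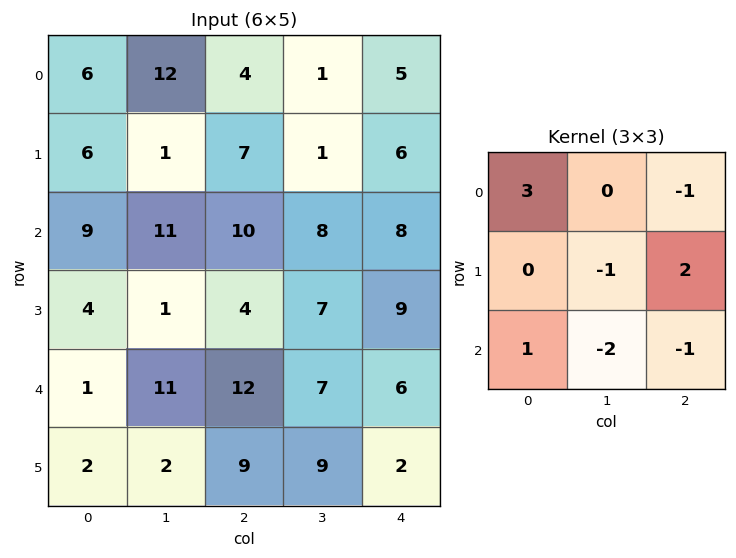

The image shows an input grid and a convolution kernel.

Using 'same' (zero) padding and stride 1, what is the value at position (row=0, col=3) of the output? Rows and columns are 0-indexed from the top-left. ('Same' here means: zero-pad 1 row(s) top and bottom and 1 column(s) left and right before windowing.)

8

The receptive field on the zero-padded input at this output position is [0 0 0 / 4 1 5 / 7 1 6]. Elementwise product with the kernel and sum: 0·3 + 0·-1 + 1·-1 + 5·2 + 7·1 + 1·-2 + 6·-1.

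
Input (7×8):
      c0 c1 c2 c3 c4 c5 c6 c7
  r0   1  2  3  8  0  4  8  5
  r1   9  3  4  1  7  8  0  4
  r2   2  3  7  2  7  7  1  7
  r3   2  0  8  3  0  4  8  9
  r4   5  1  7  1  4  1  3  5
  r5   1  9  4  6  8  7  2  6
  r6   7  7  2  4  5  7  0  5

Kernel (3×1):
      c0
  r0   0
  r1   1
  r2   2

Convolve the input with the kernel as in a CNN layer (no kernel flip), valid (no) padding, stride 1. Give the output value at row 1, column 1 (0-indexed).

The receptive field on the input at this output position is [3 / 3 / 0]. Elementwise product with the kernel and sum: 3·1 + 0·2.

3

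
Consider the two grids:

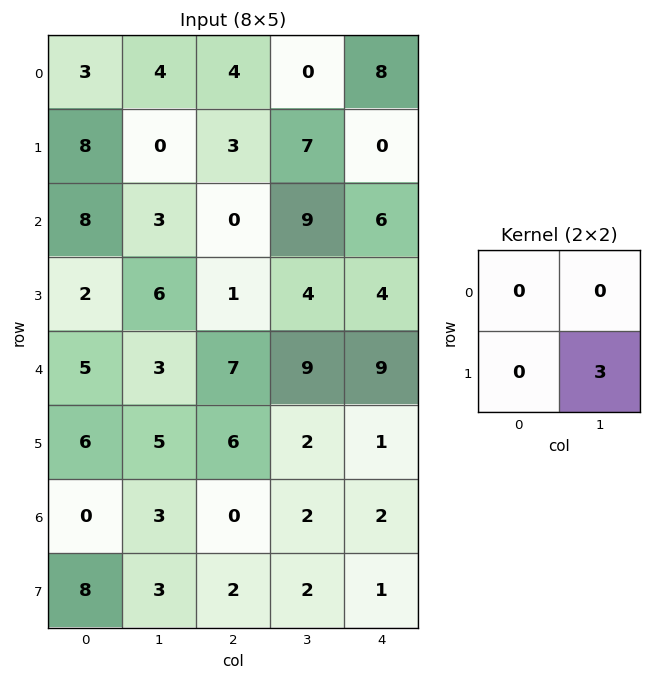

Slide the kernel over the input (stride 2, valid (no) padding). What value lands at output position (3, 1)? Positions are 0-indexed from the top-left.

6

The receptive field on the input at this output position is [0 2 / 2 2]. Elementwise product with the kernel and sum: 2·3.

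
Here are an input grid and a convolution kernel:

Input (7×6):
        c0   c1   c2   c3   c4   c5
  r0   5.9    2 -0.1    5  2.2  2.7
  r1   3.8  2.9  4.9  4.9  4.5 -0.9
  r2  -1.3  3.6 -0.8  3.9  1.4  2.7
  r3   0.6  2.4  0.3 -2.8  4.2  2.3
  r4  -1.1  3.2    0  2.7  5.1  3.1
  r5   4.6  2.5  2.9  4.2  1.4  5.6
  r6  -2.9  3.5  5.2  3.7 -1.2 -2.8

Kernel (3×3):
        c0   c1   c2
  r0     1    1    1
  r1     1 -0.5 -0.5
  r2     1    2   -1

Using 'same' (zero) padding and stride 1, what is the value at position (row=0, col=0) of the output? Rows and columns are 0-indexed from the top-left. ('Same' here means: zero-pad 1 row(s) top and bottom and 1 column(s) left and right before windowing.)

0.75

The receptive field on the zero-padded input at this output position is [0 0 0 / 0 5.9 2 / 0 3.8 2.9]. Elementwise product with the kernel and sum: 0·1 + 0·1 + 0·1 + 0·1 + 5.9·-0.5 + 2·-0.5 + 0·1 + 3.8·2 + 2.9·-1.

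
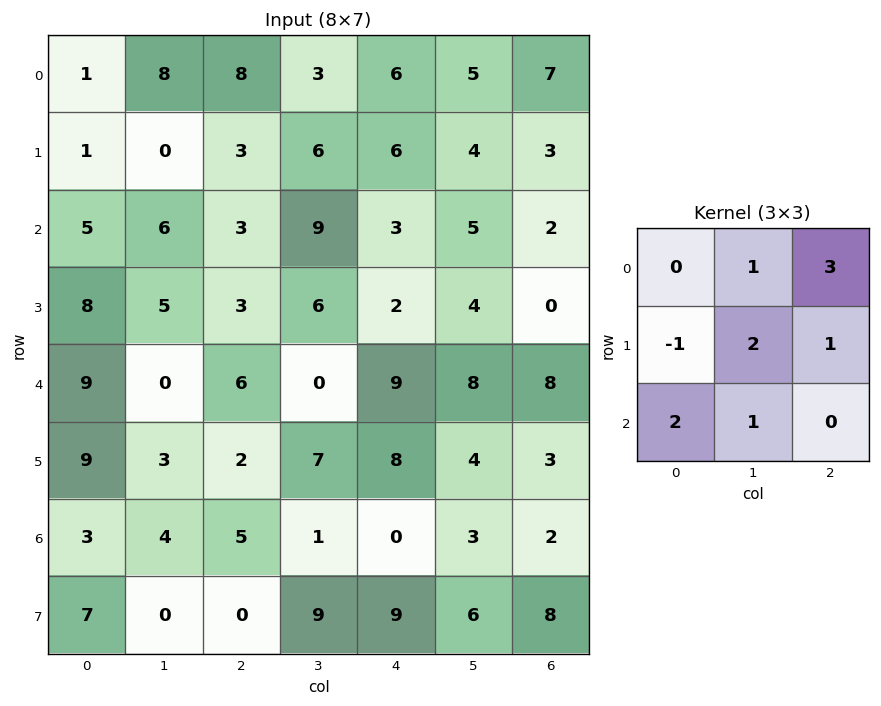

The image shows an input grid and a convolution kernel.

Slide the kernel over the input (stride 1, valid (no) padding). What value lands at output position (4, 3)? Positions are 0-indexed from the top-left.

48

The receptive field on the input at this output position is [0 9 8 / 7 8 4 / 1 0 3]. Elementwise product with the kernel and sum: 9·1 + 8·3 + 7·-1 + 8·2 + 4·1 + 1·2 + 0·1.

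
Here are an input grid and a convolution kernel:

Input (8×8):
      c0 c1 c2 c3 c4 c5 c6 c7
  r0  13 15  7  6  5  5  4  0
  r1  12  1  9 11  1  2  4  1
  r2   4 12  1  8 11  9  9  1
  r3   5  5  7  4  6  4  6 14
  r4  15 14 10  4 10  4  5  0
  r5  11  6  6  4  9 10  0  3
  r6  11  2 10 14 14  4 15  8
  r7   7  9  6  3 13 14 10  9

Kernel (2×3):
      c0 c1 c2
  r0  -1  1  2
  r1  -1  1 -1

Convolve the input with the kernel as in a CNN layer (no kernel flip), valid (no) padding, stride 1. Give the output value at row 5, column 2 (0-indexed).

6

The receptive field on the input at this output position is [6 4 9 / 10 14 14]. Elementwise product with the kernel and sum: 6·-1 + 4·1 + 9·2 + 10·-1 + 14·1 + 14·-1.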